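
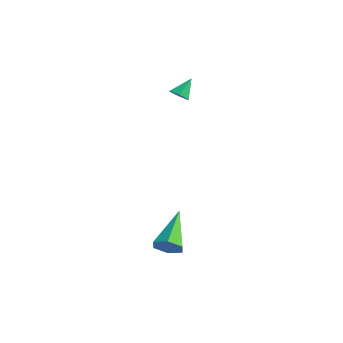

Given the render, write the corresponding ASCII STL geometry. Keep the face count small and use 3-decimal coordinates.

solid 
facet normal 0.492 -0.680 -0.543
outer loop
vertex 1.163 -2.493 -3.426
vertex 0.864 -2.245 -4.008
vertex 1.473 -1.98 -3.788
endloop
endfacet
facet normal 0.586 0.200 0.785
outer loop
vertex 1.163 -2.493 -3.426
vertex 1.473 -1.98 -3.788
vertex -0.184 -0.795 -2.852
endloop
endfacet
facet normal 0.492 -0.680 -0.543
outer loop
vertex 1.473 -1.98 -3.788
vertex 0.864 -2.245 -4.008
vertex 1.174 -1.732 -4.37
endloop
endfacet
facet normal 0.595 0.803 0.037
outer loop
vertex 1.473 -1.98 -3.788
vertex 1.174 -1.732 -4.37
vertex -0.184 -0.795 -2.852
endloop
endfacet
facet normal 0.492 -0.680 -0.543
outer loop
vertex 1.174 -1.732 -4.37
vertex 0.864 -2.245 -4.008
vertex 0.565 -1.996 -4.591
endloop
endfacet
facet normal -0.125 0.790 -0.600
outer loop
vertex 1.174 -1.732 -4.37
vertex 0.565 -1.996 -4.591
vertex -0.184 -0.795 -2.852
endloop
endfacet
facet normal 0.491 -0.681 -0.543
outer loop
vertex 0.565 -1.996 -4.591
vertex 0.864 -2.245 -4.008
vertex 0.254 -2.509 -4.229
endloop
endfacet
facet normal -0.855 0.174 -0.488
outer loop
vertex 0.565 -1.996 -4.591
vertex 0.254 -2.509 -4.229
vertex -0.184 -0.795 -2.852
endloop
endfacet
facet normal 0.491 -0.680 -0.544
outer loop
vertex 0.254 -2.509 -4.229
vertex 0.864 -2.245 -4.008
vertex 0.553 -2.758 -3.647
endloop
endfacet
facet normal -0.865 -0.430 0.260
outer loop
vertex 0.254 -2.509 -4.229
vertex 0.553 -2.758 -3.647
vertex -0.184 -0.795 -2.852
endloop
endfacet
facet normal 0.492 -0.680 -0.543
outer loop
vertex 0.553 -2.758 -3.647
vertex 0.864 -2.245 -4.008
vertex 1.163 -2.493 -3.426
endloop
endfacet
facet normal -0.144 -0.417 0.897
outer loop
vertex 0.553 -2.758 -3.647
vertex 1.163 -2.493 -3.426
vertex -0.184 -0.795 -2.852
endloop
endfacet
facet normal 0.020 -0.658 -0.753
outer loop
vertex -3.376 2.311 1.564
vertex -3.899 2.204 1.644
vertex -3.753 2.597 1.304
endloop
endfacet
facet normal 0.649 0.752 -0.114
outer loop
vertex -3.376 2.311 1.564
vertex -3.753 2.597 1.304
vertex -3.921 2.916 2.456
endloop
endfacet
facet normal 0.021 -0.659 -0.752
outer loop
vertex -3.753 2.597 1.304
vertex -3.899 2.204 1.644
vertex -4.276 2.49 1.383
endloop
endfacet
facet normal -0.234 0.928 -0.291
outer loop
vertex -3.753 2.597 1.304
vertex -4.276 2.49 1.383
vertex -3.921 2.916 2.456
endloop
endfacet
facet normal 0.019 -0.660 -0.751
outer loop
vertex -4.276 2.49 1.383
vertex -3.899 2.204 1.644
vertex -4.423 2.098 1.724
endloop
endfacet
facet normal -0.891 0.439 0.120
outer loop
vertex -4.276 2.49 1.383
vertex -4.423 2.098 1.724
vertex -3.921 2.916 2.456
endloop
endfacet
facet normal 0.018 -0.658 -0.753
outer loop
vertex -4.423 2.098 1.724
vertex -3.899 2.204 1.644
vertex -4.046 1.811 1.984
endloop
endfacet
facet normal -0.665 -0.229 0.711
outer loop
vertex -4.423 2.098 1.724
vertex -4.046 1.811 1.984
vertex -3.921 2.916 2.456
endloop
endfacet
facet normal 0.021 -0.659 -0.752
outer loop
vertex -4.046 1.811 1.984
vertex -3.899 2.204 1.644
vertex -3.523 1.918 1.905
endloop
endfacet
facet normal 0.217 -0.404 0.889
outer loop
vertex -4.046 1.811 1.984
vertex -3.523 1.918 1.905
vertex -3.921 2.916 2.456
endloop
endfacet
facet normal 0.020 -0.659 -0.751
outer loop
vertex -3.523 1.918 1.905
vertex -3.899 2.204 1.644
vertex -3.376 2.311 1.564
endloop
endfacet
facet normal 0.875 0.086 0.476
outer loop
vertex -3.523 1.918 1.905
vertex -3.376 2.311 1.564
vertex -3.921 2.916 2.456
endloop
endfacet

endsolid


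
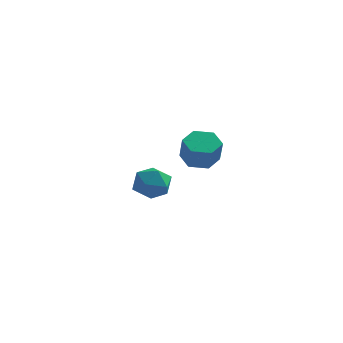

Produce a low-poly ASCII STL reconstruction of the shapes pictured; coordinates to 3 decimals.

solid 
facet normal -0.227 0.424 -0.877
outer loop
vertex 2.928 -1.792 1.155
vertex 1.983 -2.068 1.266
vertex 2.287 -1.191 1.612
endloop
endfacet
facet normal 0.728 0.672 0.138
outer loop
vertex 2.928 -1.792 1.155
vertex 2.287 -1.191 1.612
vertex 3.261 -2.417 2.443
endloop
endfacet
facet normal 0.728 0.672 0.138
outer loop
vertex 3.261 -2.417 2.443
vertex 2.287 -1.191 1.612
vertex 2.62 -1.816 2.901
endloop
endfacet
facet normal 0.227 -0.426 0.876
outer loop
vertex 3.261 -2.417 2.443
vertex 2.62 -1.816 2.901
vertex 2.317 -2.692 2.554
endloop
endfacet
facet normal -0.227 0.425 -0.876
outer loop
vertex 2.287 -1.191 1.612
vertex 1.983 -2.068 1.266
vertex 1.343 -1.467 1.723
endloop
endfacet
facet normal -0.197 0.861 0.468
outer loop
vertex 2.287 -1.191 1.612
vertex 1.343 -1.467 1.723
vertex 2.62 -1.816 2.901
endloop
endfacet
facet normal -0.197 0.861 0.469
outer loop
vertex 2.62 -1.816 2.901
vertex 1.343 -1.467 1.723
vertex 1.676 -2.092 3.011
endloop
endfacet
facet normal 0.226 -0.425 0.876
outer loop
vertex 2.62 -1.816 2.901
vertex 1.676 -2.092 3.011
vertex 2.317 -2.692 2.554
endloop
endfacet
facet normal -0.227 0.425 -0.876
outer loop
vertex 1.343 -1.467 1.723
vertex 1.983 -2.068 1.266
vertex 1.039 -2.343 1.377
endloop
endfacet
facet normal -0.924 0.190 0.331
outer loop
vertex 1.343 -1.467 1.723
vertex 1.039 -2.343 1.377
vertex 1.676 -2.092 3.011
endloop
endfacet
facet normal -0.924 0.190 0.331
outer loop
vertex 1.676 -2.092 3.011
vertex 1.039 -2.343 1.377
vertex 1.372 -2.968 2.665
endloop
endfacet
facet normal 0.227 -0.425 0.876
outer loop
vertex 1.676 -2.092 3.011
vertex 1.372 -2.968 2.665
vertex 2.317 -2.692 2.554
endloop
endfacet
facet normal -0.227 0.426 -0.876
outer loop
vertex 1.039 -2.343 1.377
vertex 1.983 -2.068 1.266
vertex 1.68 -2.944 0.919
endloop
endfacet
facet normal -0.728 -0.672 -0.138
outer loop
vertex 1.039 -2.343 1.377
vertex 1.68 -2.944 0.919
vertex 1.372 -2.968 2.665
endloop
endfacet
facet normal -0.728 -0.672 -0.138
outer loop
vertex 1.372 -2.968 2.665
vertex 1.68 -2.944 0.919
vertex 2.013 -3.569 2.208
endloop
endfacet
facet normal 0.227 -0.424 0.877
outer loop
vertex 1.372 -2.968 2.665
vertex 2.013 -3.569 2.208
vertex 2.317 -2.692 2.554
endloop
endfacet
facet normal -0.226 0.425 -0.876
outer loop
vertex 1.68 -2.944 0.919
vertex 1.983 -2.068 1.266
vertex 2.624 -2.668 0.809
endloop
endfacet
facet normal 0.197 -0.861 -0.469
outer loop
vertex 1.68 -2.944 0.919
vertex 2.624 -2.668 0.809
vertex 2.013 -3.569 2.208
endloop
endfacet
facet normal 0.197 -0.861 -0.469
outer loop
vertex 2.013 -3.569 2.208
vertex 2.624 -2.668 0.809
vertex 2.957 -3.293 2.097
endloop
endfacet
facet normal 0.227 -0.425 0.876
outer loop
vertex 2.013 -3.569 2.208
vertex 2.957 -3.293 2.097
vertex 2.317 -2.692 2.554
endloop
endfacet
facet normal -0.227 0.425 -0.876
outer loop
vertex 2.624 -2.668 0.809
vertex 1.983 -2.068 1.266
vertex 2.928 -1.792 1.155
endloop
endfacet
facet normal 0.924 -0.190 -0.331
outer loop
vertex 2.624 -2.668 0.809
vertex 2.928 -1.792 1.155
vertex 2.957 -3.293 2.097
endloop
endfacet
facet normal 0.924 -0.190 -0.331
outer loop
vertex 2.957 -3.293 2.097
vertex 2.928 -1.792 1.155
vertex 3.261 -2.417 2.443
endloop
endfacet
facet normal 0.227 -0.425 0.876
outer loop
vertex 2.957 -3.293 2.097
vertex 3.261 -2.417 2.443
vertex 2.317 -2.692 2.554
endloop
endfacet
facet normal -0.722 0.361 0.590
outer loop
vertex -3.513 4.381 -3.284
vertex -3.248 3.557 -2.455
vertex -2.7 4.623 -2.437
endloop
endfacet
facet normal -0.448 0.876 0.180
outer loop
vertex -3.513 4.381 -3.284
vertex -2.7 4.623 -2.437
vertex -2.502 4.957 -3.571
endloop
endfacet
facet normal -0.531 0.682 -0.502
outer loop
vertex -3.513 4.381 -3.284
vertex -2.502 4.957 -3.571
vertex -2.927 4.097 -4.29
endloop
endfacet
facet normal -0.857 0.049 -0.513
outer loop
vertex -3.513 4.381 -3.284
vertex -2.927 4.097 -4.29
vertex -3.389 3.232 -3.6
endloop
endfacet
facet normal -0.975 -0.150 0.163
outer loop
vertex -3.513 4.381 -3.284
vertex -3.389 3.232 -3.6
vertex -3.248 3.557 -2.455
endloop
endfacet
facet normal 0.253 0.915 0.314
outer loop
vertex -2.502 4.957 -3.571
vertex -2.7 4.623 -2.437
vertex -1.611 4.488 -2.92
endloop
endfacet
facet normal -0.192 0.082 0.978
outer loop
vertex -2.7 4.623 -2.437
vertex -3.248 3.557 -2.455
vertex -2.073 3.623 -2.23
endloop
endfacet
facet normal -0.602 -0.746 0.286
outer loop
vertex -3.248 3.557 -2.455
vertex -3.389 3.232 -3.6
vertex -2.498 2.763 -2.949
endloop
endfacet
facet normal -0.411 -0.424 -0.807
outer loop
vertex -3.389 3.232 -3.6
vertex -2.927 4.097 -4.29
vertex -2.3 3.097 -4.083
endloop
endfacet
facet normal 0.117 0.602 -0.790
outer loop
vertex -2.927 4.097 -4.29
vertex -2.502 4.957 -3.571
vertex -1.752 4.163 -4.065
endloop
endfacet
facet normal 0.857 -0.049 0.513
outer loop
vertex -1.487 3.339 -3.236
vertex -1.611 4.488 -2.92
vertex -2.073 3.623 -2.23
endloop
endfacet
facet normal 0.531 -0.682 0.502
outer loop
vertex -1.487 3.339 -3.236
vertex -2.073 3.623 -2.23
vertex -2.498 2.763 -2.949
endloop
endfacet
facet normal 0.448 -0.876 -0.180
outer loop
vertex -1.487 3.339 -3.236
vertex -2.498 2.763 -2.949
vertex -2.3 3.097 -4.083
endloop
endfacet
facet normal 0.722 -0.361 -0.590
outer loop
vertex -1.487 3.339 -3.236
vertex -2.3 3.097 -4.083
vertex -1.752 4.163 -4.065
endloop
endfacet
facet normal 0.975 0.150 -0.163
outer loop
vertex -1.487 3.339 -3.236
vertex -1.752 4.163 -4.065
vertex -1.611 4.488 -2.92
endloop
endfacet
facet normal 0.411 0.424 0.807
outer loop
vertex -2.073 3.623 -2.23
vertex -1.611 4.488 -2.92
vertex -2.7 4.623 -2.437
endloop
endfacet
facet normal -0.117 -0.602 0.790
outer loop
vertex -2.498 2.763 -2.949
vertex -2.073 3.623 -2.23
vertex -3.248 3.557 -2.455
endloop
endfacet
facet normal -0.253 -0.915 -0.314
outer loop
vertex -2.3 3.097 -4.083
vertex -2.498 2.763 -2.949
vertex -3.389 3.232 -3.6
endloop
endfacet
facet normal 0.192 -0.082 -0.978
outer loop
vertex -1.752 4.163 -4.065
vertex -2.3 3.097 -4.083
vertex -2.927 4.097 -4.29
endloop
endfacet
facet normal 0.602 0.746 -0.286
outer loop
vertex -1.611 4.488 -2.92
vertex -1.752 4.163 -4.065
vertex -2.502 4.957 -3.571
endloop
endfacet

endsolid


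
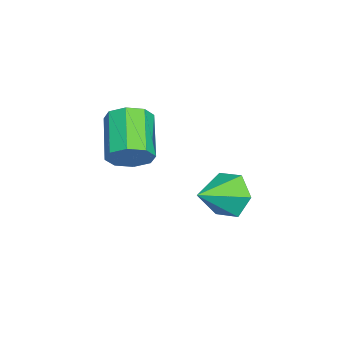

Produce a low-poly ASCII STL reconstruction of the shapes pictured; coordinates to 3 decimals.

solid 
facet normal 0.841 0.190 -0.507
outer loop
vertex 1.104 0.424 3.51
vertex 0.725 0.435 2.886
vertex 0.913 0.934 3.385
endloop
endfacet
facet normal 0.421 0.362 0.832
outer loop
vertex 1.104 0.424 3.51
vertex 0.913 0.934 3.385
vertex -0.265 0.114 4.337
endloop
endfacet
facet normal 0.421 0.362 0.832
outer loop
vertex -0.265 0.114 4.337
vertex 0.913 0.934 3.385
vertex -0.456 0.624 4.212
endloop
endfacet
facet normal -0.840 -0.190 0.509
outer loop
vertex -0.265 0.114 4.337
vertex -0.456 0.624 4.212
vertex -0.645 0.125 3.714
endloop
endfacet
facet normal 0.841 0.190 -0.507
outer loop
vertex 0.913 0.934 3.385
vertex 0.725 0.435 2.886
vertex 0.612 1.151 2.967
endloop
endfacet
facet normal 0.055 0.902 0.429
outer loop
vertex 0.913 0.934 3.385
vertex 0.612 1.151 2.967
vertex -0.456 0.624 4.212
endloop
endfacet
facet normal 0.057 0.901 0.430
outer loop
vertex -0.456 0.624 4.212
vertex 0.612 1.151 2.967
vertex -0.758 0.842 3.795
endloop
endfacet
facet normal -0.840 -0.190 0.509
outer loop
vertex -0.456 0.624 4.212
vertex -0.758 0.842 3.795
vertex -0.645 0.125 3.714
endloop
endfacet
facet normal 0.840 0.190 -0.508
outer loop
vertex 0.612 1.151 2.967
vertex 0.725 0.435 2.886
vertex 0.377 0.949 2.503
endloop
endfacet
facet normal -0.341 0.913 -0.224
outer loop
vertex 0.612 1.151 2.967
vertex 0.377 0.949 2.503
vertex -0.758 0.842 3.795
endloop
endfacet
facet normal -0.341 0.913 -0.224
outer loop
vertex -0.758 0.842 3.795
vertex 0.377 0.949 2.503
vertex -0.993 0.64 3.331
endloop
endfacet
facet normal -0.840 -0.190 0.508
outer loop
vertex -0.758 0.842 3.795
vertex -0.993 0.64 3.331
vertex -0.645 0.125 3.714
endloop
endfacet
facet normal 0.840 0.189 -0.509
outer loop
vertex 0.377 0.949 2.503
vertex 0.725 0.435 2.886
vertex 0.345 0.446 2.263
endloop
endfacet
facet normal -0.539 0.390 -0.746
outer loop
vertex 0.377 0.949 2.503
vertex 0.345 0.446 2.263
vertex -0.993 0.64 3.331
endloop
endfacet
facet normal -0.539 0.390 -0.746
outer loop
vertex -0.993 0.64 3.331
vertex 0.345 0.446 2.263
vertex -1.024 0.136 3.09
endloop
endfacet
facet normal -0.840 -0.191 0.507
outer loop
vertex -0.993 0.64 3.331
vertex -1.024 0.136 3.09
vertex -0.645 0.125 3.714
endloop
endfacet
facet normal 0.840 0.190 -0.509
outer loop
vertex 0.345 0.446 2.263
vertex 0.725 0.435 2.886
vertex 0.536 -0.064 2.388
endloop
endfacet
facet normal -0.421 -0.362 -0.832
outer loop
vertex 0.345 0.446 2.263
vertex 0.536 -0.064 2.388
vertex -1.024 0.136 3.09
endloop
endfacet
facet normal -0.421 -0.362 -0.832
outer loop
vertex -1.024 0.136 3.09
vertex 0.536 -0.064 2.388
vertex -0.833 -0.374 3.215
endloop
endfacet
facet normal -0.841 -0.190 0.507
outer loop
vertex -1.024 0.136 3.09
vertex -0.833 -0.374 3.215
vertex -0.645 0.125 3.714
endloop
endfacet
facet normal 0.840 0.190 -0.509
outer loop
vertex 0.536 -0.064 2.388
vertex 0.725 0.435 2.886
vertex 0.838 -0.282 2.805
endloop
endfacet
facet normal -0.056 -0.901 -0.430
outer loop
vertex 0.536 -0.064 2.388
vertex 0.838 -0.282 2.805
vertex -0.833 -0.374 3.215
endloop
endfacet
facet normal -0.055 -0.902 -0.428
outer loop
vertex -0.833 -0.374 3.215
vertex 0.838 -0.282 2.805
vertex -0.532 -0.591 3.633
endloop
endfacet
facet normal -0.841 -0.190 0.507
outer loop
vertex -0.833 -0.374 3.215
vertex -0.532 -0.591 3.633
vertex -0.645 0.125 3.714
endloop
endfacet
facet normal 0.840 0.190 -0.508
outer loop
vertex 0.838 -0.282 2.805
vertex 0.725 0.435 2.886
vertex 1.073 -0.08 3.269
endloop
endfacet
facet normal 0.341 -0.913 0.224
outer loop
vertex 0.838 -0.282 2.805
vertex 1.073 -0.08 3.269
vertex -0.532 -0.591 3.633
endloop
endfacet
facet normal 0.341 -0.913 0.224
outer loop
vertex -0.532 -0.591 3.633
vertex 1.073 -0.08 3.269
vertex -0.297 -0.389 4.097
endloop
endfacet
facet normal -0.840 -0.190 0.508
outer loop
vertex -0.532 -0.591 3.633
vertex -0.297 -0.389 4.097
vertex -0.645 0.125 3.714
endloop
endfacet
facet normal 0.840 0.191 -0.507
outer loop
vertex 1.073 -0.08 3.269
vertex 0.725 0.435 2.886
vertex 1.104 0.424 3.51
endloop
endfacet
facet normal 0.539 -0.390 0.746
outer loop
vertex 1.073 -0.08 3.269
vertex 1.104 0.424 3.51
vertex -0.297 -0.389 4.097
endloop
endfacet
facet normal 0.539 -0.390 0.746
outer loop
vertex -0.297 -0.389 4.097
vertex 1.104 0.424 3.51
vertex -0.265 0.114 4.337
endloop
endfacet
facet normal -0.840 -0.189 0.509
outer loop
vertex -0.297 -0.389 4.097
vertex -0.265 0.114 4.337
vertex -0.645 0.125 3.714
endloop
endfacet
facet normal -0.718 0.559 -0.414
outer loop
vertex -0.637 3.345 -0.244
vertex -1.226 2.974 0.277
vertex -0.813 3.695 0.533
endloop
endfacet
facet normal 0.926 0.376 0.040
outer loop
vertex -0.637 3.345 -0.244
vertex -0.813 3.695 0.533
vertex -0.214 2.186 0.863
endloop
endfacet
facet normal -0.718 0.559 -0.415
outer loop
vertex -0.813 3.695 0.533
vertex -1.226 2.974 0.277
vertex -1.403 3.324 1.054
endloop
endfacet
facet normal 0.477 0.364 0.800
outer loop
vertex -0.813 3.695 0.533
vertex -1.403 3.324 1.054
vertex -0.214 2.186 0.863
endloop
endfacet
facet normal -0.718 0.558 -0.415
outer loop
vertex -1.403 3.324 1.054
vertex -1.226 2.974 0.277
vertex -1.816 2.602 0.798
endloop
endfacet
facet normal -0.110 -0.276 0.955
outer loop
vertex -1.403 3.324 1.054
vertex -1.816 2.602 0.798
vertex -0.214 2.186 0.863
endloop
endfacet
facet normal -0.718 0.558 -0.415
outer loop
vertex -1.816 2.602 0.798
vertex -1.226 2.974 0.277
vertex -1.64 2.252 0.022
endloop
endfacet
facet normal -0.249 -0.903 0.351
outer loop
vertex -1.816 2.602 0.798
vertex -1.64 2.252 0.022
vertex -0.214 2.186 0.863
endloop
endfacet
facet normal -0.718 0.558 -0.415
outer loop
vertex -1.64 2.252 0.022
vertex -1.226 2.974 0.277
vertex -1.05 2.623 -0.499
endloop
endfacet
facet normal 0.200 -0.891 -0.408
outer loop
vertex -1.64 2.252 0.022
vertex -1.05 2.623 -0.499
vertex -0.214 2.186 0.863
endloop
endfacet
facet normal -0.719 0.558 -0.415
outer loop
vertex -1.05 2.623 -0.499
vertex -1.226 2.974 0.277
vertex -0.637 3.345 -0.244
endloop
endfacet
facet normal 0.787 -0.251 -0.564
outer loop
vertex -1.05 2.623 -0.499
vertex -0.637 3.345 -0.244
vertex -0.214 2.186 0.863
endloop
endfacet

endsolid


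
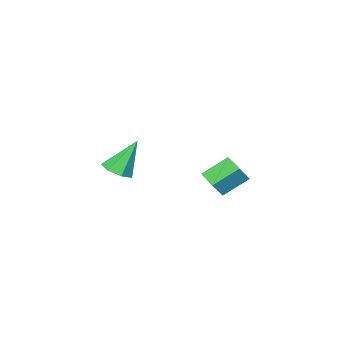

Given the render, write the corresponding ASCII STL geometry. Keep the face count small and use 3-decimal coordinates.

solid 
facet normal -0.582 0.033 -0.812
outer loop
vertex -3.15 -0.185 -0.323
vertex -2.791 1.069 -0.529
vertex -1.855 -0.712 -1.273
endloop
endfacet
facet normal -0.272 -0.950 0.156
outer loop
vertex -1.209 -0.749 -0.371
vertex -3.15 -0.185 -0.323
vertex -1.855 -0.712 -1.273
endloop
endfacet
facet normal -0.582 0.033 -0.812
outer loop
vertex -1.855 -0.712 -1.273
vertex -2.791 1.069 -0.529
vertex -1.496 0.542 -1.479
endloop
endfacet
facet normal 0.766 -0.312 -0.562
outer loop
vertex -1.496 0.542 -1.479
vertex -1.209 -0.749 -0.371
vertex -1.855 -0.712 -1.273
endloop
endfacet
facet normal -0.766 0.312 0.562
outer loop
vertex -3.15 -0.185 -0.323
vertex -2.145 1.032 0.373
vertex -2.791 1.069 -0.529
endloop
endfacet
facet normal -0.272 -0.950 0.156
outer loop
vertex -2.504 -0.222 0.579
vertex -3.15 -0.185 -0.323
vertex -1.209 -0.749 -0.371
endloop
endfacet
facet normal -0.766 0.312 0.562
outer loop
vertex -2.504 -0.222 0.579
vertex -2.145 1.032 0.373
vertex -3.15 -0.185 -0.323
endloop
endfacet
facet normal 0.272 0.950 -0.156
outer loop
vertex -2.791 1.069 -0.529
vertex -2.145 1.032 0.373
vertex -1.496 0.542 -1.479
endloop
endfacet
facet normal 0.766 -0.312 -0.562
outer loop
vertex -0.85 0.505 -0.577
vertex -1.209 -0.749 -0.371
vertex -1.496 0.542 -1.479
endloop
endfacet
facet normal 0.272 0.950 -0.156
outer loop
vertex -1.496 0.542 -1.479
vertex -2.145 1.032 0.373
vertex -0.85 0.505 -0.577
endloop
endfacet
facet normal 0.582 -0.033 0.812
outer loop
vertex -0.85 0.505 -0.577
vertex -2.504 -0.222 0.579
vertex -1.209 -0.749 -0.371
endloop
endfacet
facet normal 0.582 -0.033 0.812
outer loop
vertex -2.145 1.032 0.373
vertex -2.504 -0.222 0.579
vertex -0.85 0.505 -0.577
endloop
endfacet
facet normal 0.454 -0.178 -0.873
outer loop
vertex 4.977 -0.344 2.099
vertex 4.222 -0.566 1.752
vertex 4.589 0.211 1.784
endloop
endfacet
facet normal 0.520 0.667 0.534
outer loop
vertex 4.977 -0.344 2.099
vertex 4.589 0.211 1.784
vertex 3.278 -0.194 3.568
endloop
endfacet
facet normal 0.454 -0.178 -0.873
outer loop
vertex 4.589 0.211 1.784
vertex 4.222 -0.566 1.752
vertex 3.925 0.18 1.445
endloop
endfacet
facet normal -0.116 0.984 0.138
outer loop
vertex 4.589 0.211 1.784
vertex 3.925 0.18 1.445
vertex 3.278 -0.194 3.568
endloop
endfacet
facet normal 0.454 -0.178 -0.873
outer loop
vertex 3.925 0.18 1.445
vertex 4.222 -0.566 1.752
vertex 3.485 -0.413 1.337
endloop
endfacet
facet normal -0.784 0.606 -0.132
outer loop
vertex 3.925 0.18 1.445
vertex 3.485 -0.413 1.337
vertex 3.278 -0.194 3.568
endloop
endfacet
facet normal 0.454 -0.180 -0.873
outer loop
vertex 3.485 -0.413 1.337
vertex 4.222 -0.566 1.752
vertex 3.599 -1.121 1.542
endloop
endfacet
facet normal -0.981 -0.179 -0.073
outer loop
vertex 3.485 -0.413 1.337
vertex 3.599 -1.121 1.542
vertex 3.278 -0.194 3.568
endloop
endfacet
facet normal 0.454 -0.179 -0.873
outer loop
vertex 3.599 -1.121 1.542
vertex 4.222 -0.566 1.752
vertex 4.183 -1.412 1.905
endloop
endfacet
facet normal -0.559 -0.784 0.270
outer loop
vertex 3.599 -1.121 1.542
vertex 4.183 -1.412 1.905
vertex 3.278 -0.194 3.568
endloop
endfacet
facet normal 0.454 -0.179 -0.873
outer loop
vertex 4.183 -1.412 1.905
vertex 4.222 -0.566 1.752
vertex 4.796 -1.066 2.153
endloop
endfacet
facet normal 0.165 -0.751 0.640
outer loop
vertex 4.183 -1.412 1.905
vertex 4.796 -1.066 2.153
vertex 3.278 -0.194 3.568
endloop
endfacet
facet normal 0.454 -0.179 -0.873
outer loop
vertex 4.796 -1.066 2.153
vertex 4.222 -0.566 1.752
vertex 4.977 -0.344 2.099
endloop
endfacet
facet normal 0.645 -0.105 0.757
outer loop
vertex 4.796 -1.066 2.153
vertex 4.977 -0.344 2.099
vertex 3.278 -0.194 3.568
endloop
endfacet

endsolid


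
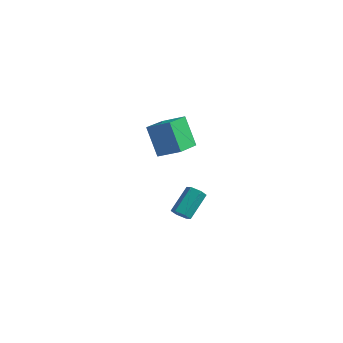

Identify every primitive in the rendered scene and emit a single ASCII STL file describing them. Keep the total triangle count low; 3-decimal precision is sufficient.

solid 
facet normal -0.065 -0.780 -0.622
outer loop
vertex 4.32 -2.893 -0.43
vertex 3.807 -2.97 -0.28
vertex 3.92 -2.647 -0.697
endloop
endfacet
facet normal 0.669 0.428 -0.608
outer loop
vertex 4.32 -2.893 -0.43
vertex 3.92 -2.647 -0.697
vertex 4.426 -1.612 0.589
endloop
endfacet
facet normal 0.668 0.429 -0.608
outer loop
vertex 4.426 -1.612 0.589
vertex 3.92 -2.647 -0.697
vertex 4.026 -1.367 0.322
endloop
endfacet
facet normal 0.064 0.781 0.621
outer loop
vertex 4.426 -1.612 0.589
vertex 4.026 -1.367 0.322
vertex 3.913 -1.69 0.74
endloop
endfacet
facet normal -0.064 -0.780 -0.622
outer loop
vertex 3.92 -2.647 -0.697
vertex 3.807 -2.97 -0.28
vertex 3.407 -2.725 -0.546
endloop
endfacet
facet normal -0.308 0.608 -0.732
outer loop
vertex 3.92 -2.647 -0.697
vertex 3.407 -2.725 -0.546
vertex 4.026 -1.367 0.322
endloop
endfacet
facet normal -0.307 0.608 -0.732
outer loop
vertex 4.026 -1.367 0.322
vertex 3.407 -2.725 -0.546
vertex 3.513 -1.444 0.473
endloop
endfacet
facet normal 0.066 0.781 0.621
outer loop
vertex 4.026 -1.367 0.322
vertex 3.513 -1.444 0.473
vertex 3.913 -1.69 0.74
endloop
endfacet
facet normal -0.064 -0.780 -0.622
outer loop
vertex 3.407 -2.725 -0.546
vertex 3.807 -2.97 -0.28
vertex 3.294 -3.048 -0.129
endloop
endfacet
facet normal -0.976 0.180 -0.125
outer loop
vertex 3.407 -2.725 -0.546
vertex 3.294 -3.048 -0.129
vertex 3.513 -1.444 0.473
endloop
endfacet
facet normal -0.976 0.180 -0.125
outer loop
vertex 3.513 -1.444 0.473
vertex 3.294 -3.048 -0.129
vertex 3.4 -1.767 0.89
endloop
endfacet
facet normal 0.065 0.780 0.622
outer loop
vertex 3.513 -1.444 0.473
vertex 3.4 -1.767 0.89
vertex 3.913 -1.69 0.74
endloop
endfacet
facet normal -0.064 -0.781 -0.621
outer loop
vertex 3.294 -3.048 -0.129
vertex 3.807 -2.97 -0.28
vertex 3.694 -3.293 0.138
endloop
endfacet
facet normal -0.668 -0.428 0.608
outer loop
vertex 3.294 -3.048 -0.129
vertex 3.694 -3.293 0.138
vertex 3.4 -1.767 0.89
endloop
endfacet
facet normal -0.669 -0.428 0.608
outer loop
vertex 3.4 -1.767 0.89
vertex 3.694 -3.293 0.138
vertex 3.8 -2.013 1.157
endloop
endfacet
facet normal 0.065 0.780 0.622
outer loop
vertex 3.4 -1.767 0.89
vertex 3.8 -2.013 1.157
vertex 3.913 -1.69 0.74
endloop
endfacet
facet normal -0.066 -0.781 -0.621
outer loop
vertex 3.694 -3.293 0.138
vertex 3.807 -2.97 -0.28
vertex 4.207 -3.216 -0.013
endloop
endfacet
facet normal 0.307 -0.608 0.732
outer loop
vertex 3.694 -3.293 0.138
vertex 4.207 -3.216 -0.013
vertex 3.8 -2.013 1.157
endloop
endfacet
facet normal 0.308 -0.608 0.732
outer loop
vertex 3.8 -2.013 1.157
vertex 4.207 -3.216 -0.013
vertex 4.313 -1.935 1.006
endloop
endfacet
facet normal 0.064 0.780 0.622
outer loop
vertex 3.8 -2.013 1.157
vertex 4.313 -1.935 1.006
vertex 3.913 -1.69 0.74
endloop
endfacet
facet normal -0.065 -0.780 -0.622
outer loop
vertex 4.207 -3.216 -0.013
vertex 3.807 -2.97 -0.28
vertex 4.32 -2.893 -0.43
endloop
endfacet
facet normal 0.976 -0.180 0.125
outer loop
vertex 4.207 -3.216 -0.013
vertex 4.32 -2.893 -0.43
vertex 4.313 -1.935 1.006
endloop
endfacet
facet normal 0.976 -0.180 0.125
outer loop
vertex 4.313 -1.935 1.006
vertex 4.32 -2.893 -0.43
vertex 4.426 -1.612 0.589
endloop
endfacet
facet normal 0.064 0.780 0.622
outer loop
vertex 4.313 -1.935 1.006
vertex 4.426 -1.612 0.589
vertex 3.913 -1.69 0.74
endloop
endfacet
facet normal -0.876 -0.212 -0.433
outer loop
vertex -2.026 3.032 0.857
vertex -2.205 4.849 0.331
vertex -1.09 2.633 -0.842
endloop
endfacet
facet normal 0.094 -0.956 0.276
outer loop
vertex 0.145 2.931 -0.231
vertex -2.026 3.032 0.857
vertex -1.09 2.633 -0.842
endloop
endfacet
facet normal -0.876 -0.211 -0.433
outer loop
vertex -1.09 2.633 -0.842
vertex -2.205 4.849 0.331
vertex -1.269 4.45 -1.367
endloop
endfacet
facet normal 0.473 -0.201 -0.858
outer loop
vertex -1.269 4.45 -1.367
vertex 0.145 2.931 -0.231
vertex -1.09 2.633 -0.842
endloop
endfacet
facet normal -0.473 0.202 0.858
outer loop
vertex -2.026 3.032 0.857
vertex -0.97 5.147 0.942
vertex -2.205 4.849 0.331
endloop
endfacet
facet normal 0.094 -0.956 0.277
outer loop
vertex -0.791 3.33 1.467
vertex -2.026 3.032 0.857
vertex 0.145 2.931 -0.231
endloop
endfacet
facet normal -0.472 0.201 0.858
outer loop
vertex -0.791 3.33 1.467
vertex -0.97 5.147 0.942
vertex -2.026 3.032 0.857
endloop
endfacet
facet normal -0.094 0.956 -0.277
outer loop
vertex -2.205 4.849 0.331
vertex -0.97 5.147 0.942
vertex -1.269 4.45 -1.367
endloop
endfacet
facet normal 0.472 -0.202 -0.858
outer loop
vertex -0.034 4.748 -0.757
vertex 0.145 2.931 -0.231
vertex -1.269 4.45 -1.367
endloop
endfacet
facet normal -0.094 0.956 -0.276
outer loop
vertex -1.269 4.45 -1.367
vertex -0.97 5.147 0.942
vertex -0.034 4.748 -0.757
endloop
endfacet
facet normal 0.876 0.212 0.433
outer loop
vertex -0.034 4.748 -0.757
vertex -0.791 3.33 1.467
vertex 0.145 2.931 -0.231
endloop
endfacet
facet normal 0.876 0.211 0.433
outer loop
vertex -0.97 5.147 0.942
vertex -0.791 3.33 1.467
vertex -0.034 4.748 -0.757
endloop
endfacet

endsolid


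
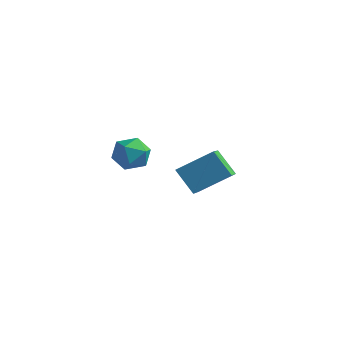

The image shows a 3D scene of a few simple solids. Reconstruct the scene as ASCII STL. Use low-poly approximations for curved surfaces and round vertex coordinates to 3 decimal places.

solid 
facet normal -0.019 0.970 -0.241
outer loop
vertex 1.643 -2.812 1.884
vertex 1.274 -2.628 2.653
vertex 2.143 -2.63 2.575
endloop
endfacet
facet normal 0.531 0.641 -0.553
outer loop
vertex 1.643 -2.812 1.884
vertex 2.143 -2.63 2.575
vertex 2.365 -3.279 2.036
endloop
endfacet
facet normal 0.273 0.111 -0.956
outer loop
vertex 1.643 -2.812 1.884
vertex 2.365 -3.279 2.036
vertex 1.632 -3.679 1.78
endloop
endfacet
facet normal -0.437 0.113 -0.892
outer loop
vertex 1.643 -2.812 1.884
vertex 1.632 -3.679 1.78
vertex 0.958 -3.277 2.161
endloop
endfacet
facet normal -0.619 0.643 -0.451
outer loop
vertex 1.643 -2.812 1.884
vertex 0.958 -3.277 2.161
vertex 1.274 -2.628 2.653
endloop
endfacet
facet normal 0.935 0.354 -0.041
outer loop
vertex 2.365 -3.279 2.036
vertex 2.143 -2.63 2.575
vertex 2.442 -3.383 2.899
endloop
endfacet
facet normal 0.044 0.885 0.464
outer loop
vertex 2.143 -2.63 2.575
vertex 1.274 -2.628 2.653
vertex 1.768 -2.981 3.28
endloop
endfacet
facet normal -0.926 0.356 0.126
outer loop
vertex 1.274 -2.628 2.653
vertex 0.958 -3.277 2.161
vertex 1.035 -3.381 3.024
endloop
endfacet
facet normal -0.633 -0.504 -0.588
outer loop
vertex 0.958 -3.277 2.161
vertex 1.632 -3.679 1.78
vertex 1.257 -4.03 2.485
endloop
endfacet
facet normal 0.517 -0.505 -0.691
outer loop
vertex 1.632 -3.679 1.78
vertex 2.365 -3.279 2.036
vertex 2.126 -4.032 2.407
endloop
endfacet
facet normal 0.437 -0.113 0.892
outer loop
vertex 1.757 -3.848 3.176
vertex 2.442 -3.383 2.899
vertex 1.768 -2.981 3.28
endloop
endfacet
facet normal -0.273 -0.111 0.956
outer loop
vertex 1.757 -3.848 3.176
vertex 1.768 -2.981 3.28
vertex 1.035 -3.381 3.024
endloop
endfacet
facet normal -0.531 -0.641 0.553
outer loop
vertex 1.757 -3.848 3.176
vertex 1.035 -3.381 3.024
vertex 1.257 -4.03 2.485
endloop
endfacet
facet normal 0.019 -0.970 0.241
outer loop
vertex 1.757 -3.848 3.176
vertex 1.257 -4.03 2.485
vertex 2.126 -4.032 2.407
endloop
endfacet
facet normal 0.619 -0.643 0.451
outer loop
vertex 1.757 -3.848 3.176
vertex 2.126 -4.032 2.407
vertex 2.442 -3.383 2.899
endloop
endfacet
facet normal 0.633 0.504 0.588
outer loop
vertex 1.768 -2.981 3.28
vertex 2.442 -3.383 2.899
vertex 2.143 -2.63 2.575
endloop
endfacet
facet normal -0.517 0.505 0.691
outer loop
vertex 1.035 -3.381 3.024
vertex 1.768 -2.981 3.28
vertex 1.274 -2.628 2.653
endloop
endfacet
facet normal -0.935 -0.354 0.041
outer loop
vertex 1.257 -4.03 2.485
vertex 1.035 -3.381 3.024
vertex 0.958 -3.277 2.161
endloop
endfacet
facet normal -0.044 -0.885 -0.464
outer loop
vertex 2.126 -4.032 2.407
vertex 1.257 -4.03 2.485
vertex 1.632 -3.679 1.78
endloop
endfacet
facet normal 0.926 -0.356 -0.126
outer loop
vertex 2.442 -3.383 2.899
vertex 2.126 -4.032 2.407
vertex 2.365 -3.279 2.036
endloop
endfacet
facet normal -0.681 0.089 0.727
outer loop
vertex 2.364 1.575 0.61
vertex 1.835 2.752 -0.029
vertex 1.185 0.516 -0.364
endloop
endfacet
facet normal 0.367 -0.817 0.444
outer loop
vertex 2.165 0.388 -1.411
vertex 2.364 1.575 0.61
vertex 1.185 0.516 -0.364
endloop
endfacet
facet normal -0.681 0.089 0.727
outer loop
vertex 1.185 0.516 -0.364
vertex 1.835 2.752 -0.029
vertex 0.656 1.693 -1.003
endloop
endfacet
facet normal -0.634 -0.569 -0.524
outer loop
vertex 0.656 1.693 -1.003
vertex 2.165 0.388 -1.411
vertex 1.185 0.516 -0.364
endloop
endfacet
facet normal 0.634 0.569 0.524
outer loop
vertex 2.364 1.575 0.61
vertex 2.815 2.624 -1.076
vertex 1.835 2.752 -0.029
endloop
endfacet
facet normal 0.367 -0.817 0.444
outer loop
vertex 3.344 1.447 -0.437
vertex 2.364 1.575 0.61
vertex 2.165 0.388 -1.411
endloop
endfacet
facet normal 0.634 0.569 0.524
outer loop
vertex 3.344 1.447 -0.437
vertex 2.815 2.624 -1.076
vertex 2.364 1.575 0.61
endloop
endfacet
facet normal -0.367 0.817 -0.444
outer loop
vertex 1.835 2.752 -0.029
vertex 2.815 2.624 -1.076
vertex 0.656 1.693 -1.003
endloop
endfacet
facet normal -0.634 -0.569 -0.524
outer loop
vertex 1.636 1.565 -2.05
vertex 2.165 0.388 -1.411
vertex 0.656 1.693 -1.003
endloop
endfacet
facet normal -0.367 0.817 -0.444
outer loop
vertex 0.656 1.693 -1.003
vertex 2.815 2.624 -1.076
vertex 1.636 1.565 -2.05
endloop
endfacet
facet normal 0.681 -0.089 -0.727
outer loop
vertex 1.636 1.565 -2.05
vertex 3.344 1.447 -0.437
vertex 2.165 0.388 -1.411
endloop
endfacet
facet normal 0.681 -0.089 -0.727
outer loop
vertex 2.815 2.624 -1.076
vertex 3.344 1.447 -0.437
vertex 1.636 1.565 -2.05
endloop
endfacet

endsolid


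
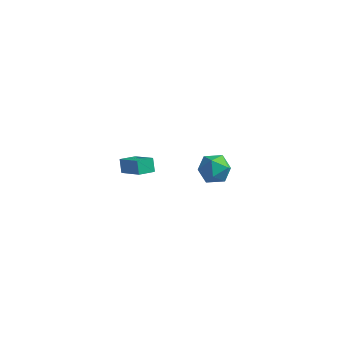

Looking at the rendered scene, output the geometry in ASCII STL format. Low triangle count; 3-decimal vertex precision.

solid 
facet normal -0.279 0.353 0.893
outer loop
vertex 0.492 4.178 -2.917
vertex 1.249 3.512 -2.417
vertex 1.538 4.551 -2.738
endloop
endfacet
facet normal -0.368 0.846 0.386
outer loop
vertex 0.492 4.178 -2.917
vertex 1.538 4.551 -2.738
vertex 1.022 4.771 -3.713
endloop
endfacet
facet normal -0.808 0.579 -0.107
outer loop
vertex 0.492 4.178 -2.917
vertex 1.022 4.771 -3.713
vertex 0.413 3.868 -3.995
endloop
endfacet
facet normal -0.992 -0.081 0.096
outer loop
vertex 0.492 4.178 -2.917
vertex 0.413 3.868 -3.995
vertex 0.554 3.09 -3.195
endloop
endfacet
facet normal -0.665 -0.220 0.714
outer loop
vertex 0.492 4.178 -2.917
vertex 0.554 3.09 -3.195
vertex 1.249 3.512 -2.417
endloop
endfacet
facet normal 0.266 0.961 0.076
outer loop
vertex 1.022 4.771 -3.713
vertex 1.538 4.551 -2.738
vertex 2.106 4.47 -3.705
endloop
endfacet
facet normal 0.409 0.163 0.898
outer loop
vertex 1.538 4.551 -2.738
vertex 1.249 3.512 -2.417
vertex 2.247 3.692 -2.905
endloop
endfacet
facet normal -0.217 -0.764 0.608
outer loop
vertex 1.249 3.512 -2.417
vertex 0.554 3.09 -3.195
vertex 1.638 2.789 -3.187
endloop
endfacet
facet normal -0.745 -0.539 -0.393
outer loop
vertex 0.554 3.09 -3.195
vertex 0.413 3.868 -3.995
vertex 1.122 3.009 -4.162
endloop
endfacet
facet normal -0.448 0.528 -0.722
outer loop
vertex 0.413 3.868 -3.995
vertex 1.022 4.771 -3.713
vertex 1.411 4.048 -4.483
endloop
endfacet
facet normal 0.992 0.081 -0.096
outer loop
vertex 2.168 3.382 -3.983
vertex 2.106 4.47 -3.705
vertex 2.247 3.692 -2.905
endloop
endfacet
facet normal 0.808 -0.579 0.107
outer loop
vertex 2.168 3.382 -3.983
vertex 2.247 3.692 -2.905
vertex 1.638 2.789 -3.187
endloop
endfacet
facet normal 0.368 -0.846 -0.386
outer loop
vertex 2.168 3.382 -3.983
vertex 1.638 2.789 -3.187
vertex 1.122 3.009 -4.162
endloop
endfacet
facet normal 0.279 -0.353 -0.893
outer loop
vertex 2.168 3.382 -3.983
vertex 1.122 3.009 -4.162
vertex 1.411 4.048 -4.483
endloop
endfacet
facet normal 0.665 0.220 -0.714
outer loop
vertex 2.168 3.382 -3.983
vertex 1.411 4.048 -4.483
vertex 2.106 4.47 -3.705
endloop
endfacet
facet normal 0.745 0.539 0.393
outer loop
vertex 2.247 3.692 -2.905
vertex 2.106 4.47 -3.705
vertex 1.538 4.551 -2.738
endloop
endfacet
facet normal 0.448 -0.528 0.722
outer loop
vertex 1.638 2.789 -3.187
vertex 2.247 3.692 -2.905
vertex 1.249 3.512 -2.417
endloop
endfacet
facet normal -0.266 -0.961 -0.076
outer loop
vertex 1.122 3.009 -4.162
vertex 1.638 2.789 -3.187
vertex 0.554 3.09 -3.195
endloop
endfacet
facet normal -0.409 -0.163 -0.898
outer loop
vertex 1.411 4.048 -4.483
vertex 1.122 3.009 -4.162
vertex 0.413 3.868 -3.995
endloop
endfacet
facet normal 0.217 0.764 -0.608
outer loop
vertex 2.106 4.47 -3.705
vertex 1.411 4.048 -4.483
vertex 1.022 4.771 -3.713
endloop
endfacet
facet normal -0.332 0.498 0.801
outer loop
vertex 0.034 -4.304 4.25
vertex 0.602 -3.489 3.979
vertex -1.298 -3.688 3.314
endloop
endfacet
facet normal -0.551 -0.792 0.263
outer loop
vertex -1.002 -4.131 2.601
vertex 0.034 -4.304 4.25
vertex -1.298 -3.688 3.314
endloop
endfacet
facet normal -0.332 0.498 0.801
outer loop
vertex -1.298 -3.688 3.314
vertex 0.602 -3.489 3.979
vertex -0.73 -2.873 3.043
endloop
endfacet
facet normal -0.765 0.354 -0.538
outer loop
vertex -0.73 -2.873 3.043
vertex -1.002 -4.131 2.601
vertex -1.298 -3.688 3.314
endloop
endfacet
facet normal 0.765 -0.354 0.538
outer loop
vertex 0.034 -4.304 4.25
vertex 0.898 -3.932 3.266
vertex 0.602 -3.489 3.979
endloop
endfacet
facet normal -0.551 -0.792 0.263
outer loop
vertex 0.33 -4.747 3.537
vertex 0.034 -4.304 4.25
vertex -1.002 -4.131 2.601
endloop
endfacet
facet normal 0.765 -0.354 0.538
outer loop
vertex 0.33 -4.747 3.537
vertex 0.898 -3.932 3.266
vertex 0.034 -4.304 4.25
endloop
endfacet
facet normal 0.551 0.792 -0.263
outer loop
vertex 0.602 -3.489 3.979
vertex 0.898 -3.932 3.266
vertex -0.73 -2.873 3.043
endloop
endfacet
facet normal -0.765 0.354 -0.538
outer loop
vertex -0.434 -3.316 2.33
vertex -1.002 -4.131 2.601
vertex -0.73 -2.873 3.043
endloop
endfacet
facet normal 0.551 0.792 -0.263
outer loop
vertex -0.73 -2.873 3.043
vertex 0.898 -3.932 3.266
vertex -0.434 -3.316 2.33
endloop
endfacet
facet normal 0.332 -0.498 -0.801
outer loop
vertex -0.434 -3.316 2.33
vertex 0.33 -4.747 3.537
vertex -1.002 -4.131 2.601
endloop
endfacet
facet normal 0.332 -0.498 -0.801
outer loop
vertex 0.898 -3.932 3.266
vertex 0.33 -4.747 3.537
vertex -0.434 -3.316 2.33
endloop
endfacet

endsolid


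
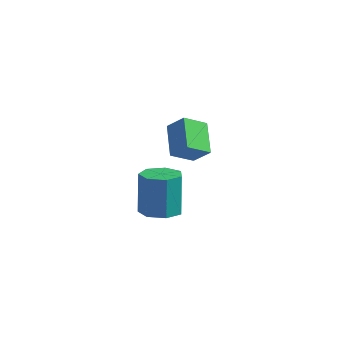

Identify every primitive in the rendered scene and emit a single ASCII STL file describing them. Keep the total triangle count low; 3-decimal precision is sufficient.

solid 
facet normal -0.593 -0.576 0.562
outer loop
vertex 0.35 -2.234 2.525
vertex -0.21 -1.147 3.048
vertex -0.274 -2.238 1.863
endloop
endfacet
facet normal 0.421 -0.818 -0.392
outer loop
vertex 0.35 -1.633 1.272
vertex 0.35 -2.234 2.525
vertex -0.274 -2.238 1.863
endloop
endfacet
facet normal -0.594 -0.575 0.562
outer loop
vertex -0.274 -2.238 1.863
vertex -0.21 -1.147 3.048
vertex -0.834 -1.15 2.385
endloop
endfacet
facet normal -0.686 -0.004 -0.728
outer loop
vertex -0.834 -1.15 2.385
vertex 0.35 -1.633 1.272
vertex -0.274 -2.238 1.863
endloop
endfacet
facet normal 0.686 0.003 0.728
outer loop
vertex 0.35 -2.234 2.525
vertex 0.414 -0.542 2.457
vertex -0.21 -1.147 3.048
endloop
endfacet
facet normal 0.421 -0.818 -0.392
outer loop
vertex 0.974 -1.63 1.935
vertex 0.35 -2.234 2.525
vertex 0.35 -1.633 1.272
endloop
endfacet
facet normal 0.685 0.003 0.728
outer loop
vertex 0.974 -1.63 1.935
vertex 0.414 -0.542 2.457
vertex 0.35 -2.234 2.525
endloop
endfacet
facet normal -0.421 0.818 0.393
outer loop
vertex -0.21 -1.147 3.048
vertex 0.414 -0.542 2.457
vertex -0.834 -1.15 2.385
endloop
endfacet
facet normal -0.686 -0.003 -0.728
outer loop
vertex -0.21 -0.546 1.795
vertex 0.35 -1.633 1.272
vertex -0.834 -1.15 2.385
endloop
endfacet
facet normal -0.421 0.818 0.392
outer loop
vertex -0.834 -1.15 2.385
vertex 0.414 -0.542 2.457
vertex -0.21 -0.546 1.795
endloop
endfacet
facet normal 0.594 0.576 -0.562
outer loop
vertex -0.21 -0.546 1.795
vertex 0.974 -1.63 1.935
vertex 0.35 -1.633 1.272
endloop
endfacet
facet normal 0.593 0.575 -0.563
outer loop
vertex 0.414 -0.542 2.457
vertex 0.974 -1.63 1.935
vertex -0.21 -0.546 1.795
endloop
endfacet
facet normal 0.140 -0.377 -0.916
outer loop
vertex -0.271 -1.217 -2.402
vertex -1.072 -1.219 -2.524
vertex -0.538 -0.631 -2.684
endloop
endfacet
facet normal 0.914 0.404 -0.026
outer loop
vertex -0.271 -1.217 -2.402
vertex -0.538 -0.631 -2.684
vertex -0.508 -0.58 -0.855
endloop
endfacet
facet normal 0.915 0.403 -0.026
outer loop
vertex -0.508 -0.58 -0.855
vertex -0.538 -0.631 -2.684
vertex -0.774 0.006 -1.137
endloop
endfacet
facet normal -0.139 0.378 0.916
outer loop
vertex -0.508 -0.58 -0.855
vertex -0.774 0.006 -1.137
vertex -1.308 -0.581 -0.976
endloop
endfacet
facet normal 0.140 -0.376 -0.916
outer loop
vertex -0.538 -0.631 -2.684
vertex -1.072 -1.219 -2.524
vertex -1.206 -0.488 -2.845
endloop
endfacet
facet normal 0.273 0.903 -0.330
outer loop
vertex -0.538 -0.631 -2.684
vertex -1.206 -0.488 -2.845
vertex -0.774 0.006 -1.137
endloop
endfacet
facet normal 0.274 0.903 -0.331
outer loop
vertex -0.774 0.006 -1.137
vertex -1.206 -0.488 -2.845
vertex -1.443 0.15 -1.298
endloop
endfacet
facet normal -0.139 0.378 0.915
outer loop
vertex -0.774 0.006 -1.137
vertex -1.443 0.15 -1.298
vertex -1.308 -0.581 -0.976
endloop
endfacet
facet normal 0.141 -0.376 -0.916
outer loop
vertex -1.206 -0.488 -2.845
vertex -1.072 -1.219 -2.524
vertex -1.774 -0.895 -2.765
endloop
endfacet
facet normal -0.573 0.723 -0.386
outer loop
vertex -1.206 -0.488 -2.845
vertex -1.774 -0.895 -2.765
vertex -1.443 0.15 -1.298
endloop
endfacet
facet normal -0.573 0.723 -0.386
outer loop
vertex -1.443 0.15 -1.298
vertex -1.774 -0.895 -2.765
vertex -2.011 -0.257 -1.217
endloop
endfacet
facet normal -0.140 0.377 0.915
outer loop
vertex -1.443 0.15 -1.298
vertex -2.011 -0.257 -1.217
vertex -1.308 -0.581 -0.976
endloop
endfacet
facet normal 0.140 -0.378 -0.915
outer loop
vertex -1.774 -0.895 -2.765
vertex -1.072 -1.219 -2.524
vertex -1.812 -1.546 -2.502
endloop
endfacet
facet normal -0.989 -0.003 -0.150
outer loop
vertex -1.774 -0.895 -2.765
vertex -1.812 -1.546 -2.502
vertex -2.011 -0.257 -1.217
endloop
endfacet
facet normal -0.989 -0.003 -0.150
outer loop
vertex -2.011 -0.257 -1.217
vertex -1.812 -1.546 -2.502
vertex -2.049 -0.908 -0.955
endloop
endfacet
facet normal -0.140 0.377 0.916
outer loop
vertex -2.011 -0.257 -1.217
vertex -2.049 -0.908 -0.955
vertex -1.308 -0.581 -0.976
endloop
endfacet
facet normal 0.140 -0.378 -0.915
outer loop
vertex -1.812 -1.546 -2.502
vertex -1.072 -1.219 -2.524
vertex -1.293 -1.95 -2.256
endloop
endfacet
facet normal -0.659 -0.726 0.198
outer loop
vertex -1.812 -1.546 -2.502
vertex -1.293 -1.95 -2.256
vertex -2.049 -0.908 -0.955
endloop
endfacet
facet normal -0.660 -0.725 0.198
outer loop
vertex -2.049 -0.908 -0.955
vertex -1.293 -1.95 -2.256
vertex -1.53 -1.313 -0.709
endloop
endfacet
facet normal -0.140 0.377 0.916
outer loop
vertex -2.049 -0.908 -0.955
vertex -1.53 -1.313 -0.709
vertex -1.308 -0.581 -0.976
endloop
endfacet
facet normal 0.140 -0.378 -0.915
outer loop
vertex -1.293 -1.95 -2.256
vertex -1.072 -1.219 -2.524
vertex -0.607 -1.804 -2.211
endloop
endfacet
facet normal 0.166 -0.903 0.397
outer loop
vertex -1.293 -1.95 -2.256
vertex -0.607 -1.804 -2.211
vertex -1.53 -1.313 -0.709
endloop
endfacet
facet normal 0.166 -0.903 0.397
outer loop
vertex -1.53 -1.313 -0.709
vertex -0.607 -1.804 -2.211
vertex -0.844 -1.167 -0.664
endloop
endfacet
facet normal -0.140 0.377 0.916
outer loop
vertex -1.53 -1.313 -0.709
vertex -0.844 -1.167 -0.664
vertex -1.308 -0.581 -0.976
endloop
endfacet
facet normal 0.140 -0.378 -0.915
outer loop
vertex -0.607 -1.804 -2.211
vertex -1.072 -1.219 -2.524
vertex -0.271 -1.217 -2.402
endloop
endfacet
facet normal 0.867 -0.400 0.297
outer loop
vertex -0.607 -1.804 -2.211
vertex -0.271 -1.217 -2.402
vertex -0.844 -1.167 -0.664
endloop
endfacet
facet normal 0.867 -0.400 0.297
outer loop
vertex -0.844 -1.167 -0.664
vertex -0.271 -1.217 -2.402
vertex -0.508 -0.58 -0.855
endloop
endfacet
facet normal -0.139 0.377 0.916
outer loop
vertex -0.844 -1.167 -0.664
vertex -0.508 -0.58 -0.855
vertex -1.308 -0.581 -0.976
endloop
endfacet

endsolid


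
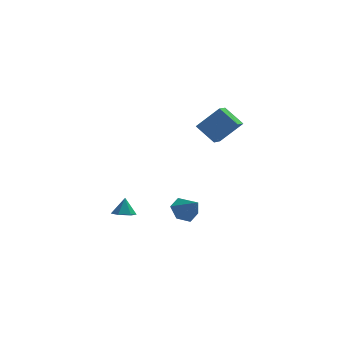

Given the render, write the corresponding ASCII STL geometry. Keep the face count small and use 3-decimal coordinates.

solid 
facet normal -0.700 -0.011 -0.714
outer loop
vertex 3.377 1.502 1.593
vertex 2.533 2.227 2.409
vertex 3.771 2.413 1.192
endloop
endfacet
facet normal 0.612 -0.525 -0.591
outer loop
vertex 4.947 2.433 2.391
vertex 3.377 1.502 1.593
vertex 3.771 2.413 1.192
endloop
endfacet
facet normal -0.700 -0.012 -0.714
outer loop
vertex 3.771 2.413 1.192
vertex 2.533 2.227 2.409
vertex 2.926 3.138 2.008
endloop
endfacet
facet normal 0.368 0.851 -0.375
outer loop
vertex 2.926 3.138 2.008
vertex 4.947 2.433 2.391
vertex 3.771 2.413 1.192
endloop
endfacet
facet normal -0.368 -0.851 0.375
outer loop
vertex 3.377 1.502 1.593
vertex 3.709 2.247 3.608
vertex 2.533 2.227 2.409
endloop
endfacet
facet normal 0.612 -0.525 -0.592
outer loop
vertex 4.554 1.522 2.792
vertex 3.377 1.502 1.593
vertex 4.947 2.433 2.391
endloop
endfacet
facet normal -0.368 -0.851 0.375
outer loop
vertex 4.554 1.522 2.792
vertex 3.709 2.247 3.608
vertex 3.377 1.502 1.593
endloop
endfacet
facet normal -0.612 0.525 0.592
outer loop
vertex 2.533 2.227 2.409
vertex 3.709 2.247 3.608
vertex 2.926 3.138 2.008
endloop
endfacet
facet normal 0.368 0.851 -0.375
outer loop
vertex 4.103 3.158 3.207
vertex 4.947 2.433 2.391
vertex 2.926 3.138 2.008
endloop
endfacet
facet normal -0.612 0.525 0.592
outer loop
vertex 2.926 3.138 2.008
vertex 3.709 2.247 3.608
vertex 4.103 3.158 3.207
endloop
endfacet
facet normal 0.700 0.012 0.714
outer loop
vertex 4.103 3.158 3.207
vertex 4.554 1.522 2.792
vertex 4.947 2.433 2.391
endloop
endfacet
facet normal 0.700 0.012 0.714
outer loop
vertex 3.709 2.247 3.608
vertex 4.554 1.522 2.792
vertex 4.103 3.158 3.207
endloop
endfacet
facet normal -0.462 0.560 -0.688
outer loop
vertex 2.797 3.507 -4.673
vertex 2.059 3.359 -4.298
vertex 2.522 4.022 -4.069
endloop
endfacet
facet normal 0.945 0.234 0.231
outer loop
vertex 2.797 3.507 -4.673
vertex 2.522 4.022 -4.069
vertex 2.701 2.581 -3.342
endloop
endfacet
facet normal -0.461 0.560 -0.689
outer loop
vertex 2.522 4.022 -4.069
vertex 2.059 3.359 -4.298
vertex 1.785 3.875 -3.695
endloop
endfacet
facet normal 0.328 0.458 0.826
outer loop
vertex 2.522 4.022 -4.069
vertex 1.785 3.875 -3.695
vertex 2.701 2.581 -3.342
endloop
endfacet
facet normal -0.461 0.560 -0.689
outer loop
vertex 1.785 3.875 -3.695
vertex 2.059 3.359 -4.298
vertex 1.322 3.212 -3.924
endloop
endfacet
facet normal -0.402 -0.035 0.915
outer loop
vertex 1.785 3.875 -3.695
vertex 1.322 3.212 -3.924
vertex 2.701 2.581 -3.342
endloop
endfacet
facet normal -0.461 0.561 -0.688
outer loop
vertex 1.322 3.212 -3.924
vertex 2.059 3.359 -4.298
vertex 1.597 2.697 -4.528
endloop
endfacet
facet normal -0.517 -0.753 0.407
outer loop
vertex 1.322 3.212 -3.924
vertex 1.597 2.697 -4.528
vertex 2.701 2.581 -3.342
endloop
endfacet
facet normal -0.461 0.561 -0.688
outer loop
vertex 1.597 2.697 -4.528
vertex 2.059 3.359 -4.298
vertex 2.334 2.844 -4.902
endloop
endfacet
facet normal 0.099 -0.977 -0.188
outer loop
vertex 1.597 2.697 -4.528
vertex 2.334 2.844 -4.902
vertex 2.701 2.581 -3.342
endloop
endfacet
facet normal -0.462 0.560 -0.688
outer loop
vertex 2.334 2.844 -4.902
vertex 2.059 3.359 -4.298
vertex 2.797 3.507 -4.673
endloop
endfacet
facet normal 0.830 -0.484 -0.277
outer loop
vertex 2.334 2.844 -4.902
vertex 2.797 3.507 -4.673
vertex 2.701 2.581 -3.342
endloop
endfacet
facet normal -0.099 -0.392 -0.914
outer loop
vertex -0.867 2.123 -3.685
vertex -1.171 1.608 -3.431
vertex -1.513 2.128 -3.617
endloop
endfacet
facet normal 0.018 0.995 0.095
outer loop
vertex -0.867 2.123 -3.685
vertex -1.513 2.128 -3.617
vertex -1.069 2.012 -2.489
endloop
endfacet
facet normal -0.099 -0.392 -0.914
outer loop
vertex -1.513 2.128 -3.617
vertex -1.171 1.608 -3.431
vertex -1.817 1.613 -3.363
endloop
endfacet
facet normal -0.723 0.598 0.346
outer loop
vertex -1.513 2.128 -3.617
vertex -1.817 1.613 -3.363
vertex -1.069 2.012 -2.489
endloop
endfacet
facet normal -0.099 -0.394 -0.914
outer loop
vertex -1.817 1.613 -3.363
vertex -1.171 1.608 -3.431
vertex -1.475 1.093 -3.176
endloop
endfacet
facet normal -0.694 -0.209 0.689
outer loop
vertex -1.817 1.613 -3.363
vertex -1.475 1.093 -3.176
vertex -1.069 2.012 -2.489
endloop
endfacet
facet normal -0.100 -0.394 -0.914
outer loop
vertex -1.475 1.093 -3.176
vertex -1.171 1.608 -3.431
vertex -0.829 1.087 -3.244
endloop
endfacet
facet normal 0.077 -0.618 0.782
outer loop
vertex -1.475 1.093 -3.176
vertex -0.829 1.087 -3.244
vertex -1.069 2.012 -2.489
endloop
endfacet
facet normal -0.100 -0.394 -0.914
outer loop
vertex -0.829 1.087 -3.244
vertex -1.171 1.608 -3.431
vertex -0.525 1.602 -3.499
endloop
endfacet
facet normal 0.819 -0.221 0.530
outer loop
vertex -0.829 1.087 -3.244
vertex -0.525 1.602 -3.499
vertex -1.069 2.012 -2.489
endloop
endfacet
facet normal -0.100 -0.392 -0.914
outer loop
vertex -0.525 1.602 -3.499
vertex -1.171 1.608 -3.431
vertex -0.867 2.123 -3.685
endloop
endfacet
facet normal 0.789 0.585 0.188
outer loop
vertex -0.525 1.602 -3.499
vertex -0.867 2.123 -3.685
vertex -1.069 2.012 -2.489
endloop
endfacet

endsolid


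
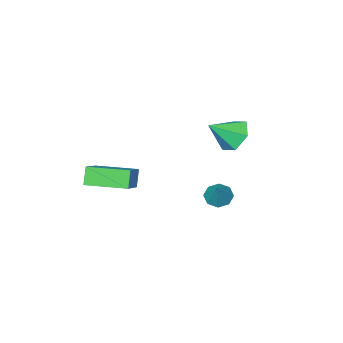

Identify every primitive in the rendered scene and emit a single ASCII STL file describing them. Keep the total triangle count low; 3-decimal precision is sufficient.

solid 
facet normal -0.764 0.248 -0.596
outer loop
vertex -3.374 -0.27 -2.822
vertex -3.927 -0.143 -2.06
vertex -3.421 0.583 -2.406
endloop
endfacet
facet normal 0.930 0.201 -0.307
outer loop
vertex -3.374 -0.27 -2.822
vertex -3.421 0.583 -2.406
vertex -2.773 -0.517 -1.16
endloop
endfacet
facet normal -0.764 0.249 -0.595
outer loop
vertex -3.421 0.583 -2.406
vertex -3.927 -0.143 -2.06
vertex -3.973 0.711 -1.644
endloop
endfacet
facet normal 0.611 0.724 0.321
outer loop
vertex -3.421 0.583 -2.406
vertex -3.973 0.711 -1.644
vertex -2.773 -0.517 -1.16
endloop
endfacet
facet normal -0.764 0.249 -0.595
outer loop
vertex -3.973 0.711 -1.644
vertex -3.927 -0.143 -2.06
vertex -4.479 -0.015 -1.298
endloop
endfacet
facet normal 0.045 0.404 0.914
outer loop
vertex -3.973 0.711 -1.644
vertex -4.479 -0.015 -1.298
vertex -2.773 -0.517 -1.16
endloop
endfacet
facet normal -0.764 0.248 -0.595
outer loop
vertex -4.479 -0.015 -1.298
vertex -3.927 -0.143 -2.06
vertex -4.433 -0.868 -1.713
endloop
endfacet
facet normal -0.200 -0.437 0.877
outer loop
vertex -4.479 -0.015 -1.298
vertex -4.433 -0.868 -1.713
vertex -2.773 -0.517 -1.16
endloop
endfacet
facet normal -0.764 0.248 -0.596
outer loop
vertex -4.433 -0.868 -1.713
vertex -3.927 -0.143 -2.06
vertex -3.88 -0.996 -2.475
endloop
endfacet
facet normal 0.120 -0.961 0.249
outer loop
vertex -4.433 -0.868 -1.713
vertex -3.88 -0.996 -2.475
vertex -2.773 -0.517 -1.16
endloop
endfacet
facet normal -0.764 0.248 -0.596
outer loop
vertex -3.88 -0.996 -2.475
vertex -3.927 -0.143 -2.06
vertex -3.374 -0.27 -2.822
endloop
endfacet
facet normal 0.686 -0.642 -0.343
outer loop
vertex -3.88 -0.996 -2.475
vertex -3.374 -0.27 -2.822
vertex -2.773 -0.517 -1.16
endloop
endfacet
facet normal -0.384 -0.370 0.846
outer loop
vertex 2.354 -2.409 -2.818
vertex 1.008 -0.998 -2.812
vertex 1.079 -3.621 -3.927
endloop
endfacet
facet normal 0.690 -0.724 -0.003
outer loop
vertex 1.452 -3.262 -4.748
vertex 2.354 -2.409 -2.818
vertex 1.079 -3.621 -3.927
endloop
endfacet
facet normal -0.385 -0.370 0.846
outer loop
vertex 1.079 -3.621 -3.927
vertex 1.008 -0.998 -2.812
vertex -0.267 -2.21 -3.922
endloop
endfacet
facet normal -0.613 -0.583 -0.533
outer loop
vertex -0.267 -2.21 -3.922
vertex 1.452 -3.262 -4.748
vertex 1.079 -3.621 -3.927
endloop
endfacet
facet normal 0.613 0.583 0.533
outer loop
vertex 2.354 -2.409 -2.818
vertex 1.381 -0.639 -3.633
vertex 1.008 -0.998 -2.812
endloop
endfacet
facet normal 0.690 -0.724 -0.003
outer loop
vertex 2.727 -2.05 -3.638
vertex 2.354 -2.409 -2.818
vertex 1.452 -3.262 -4.748
endloop
endfacet
facet normal 0.613 0.583 0.534
outer loop
vertex 2.727 -2.05 -3.638
vertex 1.381 -0.639 -3.633
vertex 2.354 -2.409 -2.818
endloop
endfacet
facet normal -0.690 0.724 0.003
outer loop
vertex 1.008 -0.998 -2.812
vertex 1.381 -0.639 -3.633
vertex -0.267 -2.21 -3.922
endloop
endfacet
facet normal -0.613 -0.582 -0.534
outer loop
vertex 0.106 -1.851 -4.742
vertex 1.452 -3.262 -4.748
vertex -0.267 -2.21 -3.922
endloop
endfacet
facet normal -0.690 0.724 0.003
outer loop
vertex -0.267 -2.21 -3.922
vertex 1.381 -0.639 -3.633
vertex 0.106 -1.851 -4.742
endloop
endfacet
facet normal 0.384 0.370 -0.846
outer loop
vertex 0.106 -1.851 -4.742
vertex 2.727 -2.05 -3.638
vertex 1.452 -3.262 -4.748
endloop
endfacet
facet normal 0.384 0.370 -0.846
outer loop
vertex 1.381 -0.639 -3.633
vertex 2.727 -2.05 -3.638
vertex 0.106 -1.851 -4.742
endloop
endfacet
facet normal -0.425 -0.448 -0.787
outer loop
vertex -0.594 2.058 -3.332
vertex -1.076 2.479 -3.311
vertex -0.508 2.456 -3.605
endloop
endfacet
facet normal 0.984 -0.155 0.083
outer loop
vertex -0.594 2.058 -3.332
vertex -0.508 2.456 -3.605
vertex -0.524 3.061 -2.289
endloop
endfacet
facet normal -0.425 -0.449 -0.786
outer loop
vertex -0.508 2.456 -3.605
vertex -1.076 2.479 -3.311
vertex -0.755 2.867 -3.706
endloop
endfacet
facet normal 0.860 0.467 -0.204
outer loop
vertex -0.508 2.456 -3.605
vertex -0.755 2.867 -3.706
vertex -0.524 3.061 -2.289
endloop
endfacet
facet normal -0.425 -0.448 -0.786
outer loop
vertex -0.755 2.867 -3.706
vertex -1.076 2.479 -3.311
vertex -1.19 3.05 -3.575
endloop
endfacet
facet normal 0.335 0.925 -0.181
outer loop
vertex -0.755 2.867 -3.706
vertex -1.19 3.05 -3.575
vertex -0.524 3.061 -2.289
endloop
endfacet
facet normal -0.425 -0.448 -0.786
outer loop
vertex -1.19 3.05 -3.575
vertex -1.076 2.479 -3.311
vertex -1.558 2.899 -3.29
endloop
endfacet
facet normal -0.282 0.949 0.138
outer loop
vertex -1.19 3.05 -3.575
vertex -1.558 2.899 -3.29
vertex -0.524 3.061 -2.289
endloop
endfacet
facet normal -0.425 -0.448 -0.787
outer loop
vertex -1.558 2.899 -3.29
vertex -1.076 2.479 -3.311
vertex -1.644 2.501 -3.017
endloop
endfacet
facet normal -0.633 0.526 0.568
outer loop
vertex -1.558 2.899 -3.29
vertex -1.644 2.501 -3.017
vertex -0.524 3.061 -2.289
endloop
endfacet
facet normal -0.425 -0.448 -0.787
outer loop
vertex -1.644 2.501 -3.017
vertex -1.076 2.479 -3.311
vertex -1.397 2.091 -2.917
endloop
endfacet
facet normal -0.508 -0.097 0.856
outer loop
vertex -1.644 2.501 -3.017
vertex -1.397 2.091 -2.917
vertex -0.524 3.061 -2.289
endloop
endfacet
facet normal -0.425 -0.448 -0.787
outer loop
vertex -1.397 2.091 -2.917
vertex -1.076 2.479 -3.311
vertex -0.962 1.907 -3.047
endloop
endfacet
facet normal 0.015 -0.553 0.833
outer loop
vertex -1.397 2.091 -2.917
vertex -0.962 1.907 -3.047
vertex -0.524 3.061 -2.289
endloop
endfacet
facet normal -0.425 -0.448 -0.786
outer loop
vertex -0.962 1.907 -3.047
vertex -1.076 2.479 -3.311
vertex -0.594 2.058 -3.332
endloop
endfacet
facet normal 0.635 -0.578 0.513
outer loop
vertex -0.962 1.907 -3.047
vertex -0.594 2.058 -3.332
vertex -0.524 3.061 -2.289
endloop
endfacet

endsolid


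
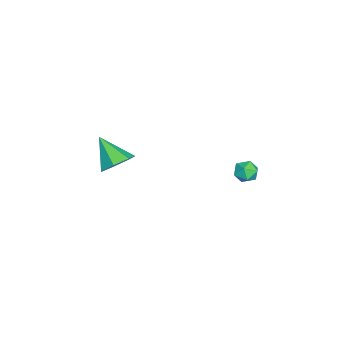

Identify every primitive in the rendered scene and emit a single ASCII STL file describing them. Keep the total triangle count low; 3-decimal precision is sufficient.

solid 
facet normal 0.463 0.576 -0.673
outer loop
vertex -2.03 -3.338 2.715
vertex -2.823 -3.331 2.175
vertex -2.568 -2.722 2.872
endloop
endfacet
facet normal 0.346 0.063 0.936
outer loop
vertex -2.03 -3.338 2.715
vertex -2.568 -2.722 2.872
vertex -3.657 -4.369 3.385
endloop
endfacet
facet normal 0.463 0.577 -0.673
outer loop
vertex -2.568 -2.722 2.872
vertex -2.823 -3.331 2.175
vertex -3.299 -2.565 2.504
endloop
endfacet
facet normal -0.316 0.466 0.826
outer loop
vertex -2.568 -2.722 2.872
vertex -3.299 -2.565 2.504
vertex -3.657 -4.369 3.385
endloop
endfacet
facet normal 0.464 0.577 -0.672
outer loop
vertex -3.299 -2.565 2.504
vertex -2.823 -3.331 2.175
vertex -3.671 -2.984 1.888
endloop
endfacet
facet normal -0.890 0.330 0.313
outer loop
vertex -3.299 -2.565 2.504
vertex -3.671 -2.984 1.888
vertex -3.657 -4.369 3.385
endloop
endfacet
facet normal 0.464 0.576 -0.673
outer loop
vertex -3.671 -2.984 1.888
vertex -2.823 -3.331 2.175
vertex -3.405 -3.665 1.488
endloop
endfacet
facet normal -0.946 -0.243 -0.216
outer loop
vertex -3.671 -2.984 1.888
vertex -3.405 -3.665 1.488
vertex -3.657 -4.369 3.385
endloop
endfacet
facet normal 0.463 0.577 -0.673
outer loop
vertex -3.405 -3.665 1.488
vertex -2.823 -3.331 2.175
vertex -2.7 -4.094 1.605
endloop
endfacet
facet normal -0.440 -0.821 -0.363
outer loop
vertex -3.405 -3.665 1.488
vertex -2.7 -4.094 1.605
vertex -3.657 -4.369 3.385
endloop
endfacet
facet normal 0.463 0.577 -0.673
outer loop
vertex -2.7 -4.094 1.605
vertex -2.823 -3.331 2.175
vertex -2.088 -3.948 2.151
endloop
endfacet
facet normal 0.246 -0.969 -0.017
outer loop
vertex -2.7 -4.094 1.605
vertex -2.088 -3.948 2.151
vertex -3.657 -4.369 3.385
endloop
endfacet
facet normal 0.463 0.578 -0.672
outer loop
vertex -2.088 -3.948 2.151
vertex -2.823 -3.331 2.175
vertex -2.03 -3.338 2.715
endloop
endfacet
facet normal 0.595 -0.575 0.561
outer loop
vertex -2.088 -3.948 2.151
vertex -2.03 -3.338 2.715
vertex -3.657 -4.369 3.385
endloop
endfacet
facet normal -0.844 0.322 0.428
outer loop
vertex -2.278 3.394 3.279
vertex -2.475 2.757 3.369
vertex -2.115 3.068 3.845
endloop
endfacet
facet normal -0.312 0.782 0.540
outer loop
vertex -2.278 3.394 3.279
vertex -2.115 3.068 3.845
vertex -1.661 3.46 3.54
endloop
endfacet
facet normal -0.066 0.993 -0.095
outer loop
vertex -2.278 3.394 3.279
vertex -1.661 3.46 3.54
vertex -1.74 3.391 2.875
endloop
endfacet
facet normal -0.447 0.663 -0.600
outer loop
vertex -2.278 3.394 3.279
vertex -1.74 3.391 2.875
vertex -2.243 2.957 2.77
endloop
endfacet
facet normal -0.928 0.248 -0.277
outer loop
vertex -2.278 3.394 3.279
vertex -2.243 2.957 2.77
vertex -2.475 2.757 3.369
endloop
endfacet
facet normal 0.215 0.433 0.876
outer loop
vertex -1.661 3.46 3.54
vertex -2.115 3.068 3.845
vertex -1.477 2.863 3.79
endloop
endfacet
facet normal -0.649 -0.311 0.694
outer loop
vertex -2.115 3.068 3.845
vertex -2.475 2.757 3.369
vertex -1.98 2.429 3.685
endloop
endfacet
facet normal -0.785 -0.429 -0.447
outer loop
vertex -2.475 2.757 3.369
vertex -2.243 2.957 2.77
vertex -2.059 2.36 3.02
endloop
endfacet
facet normal -0.006 0.242 -0.970
outer loop
vertex -2.243 2.957 2.77
vertex -1.74 3.391 2.875
vertex -1.605 2.752 2.715
endloop
endfacet
facet normal 0.612 0.776 -0.153
outer loop
vertex -1.74 3.391 2.875
vertex -1.661 3.46 3.54
vertex -1.245 3.063 3.191
endloop
endfacet
facet normal 0.447 -0.663 0.600
outer loop
vertex -1.442 2.426 3.281
vertex -1.477 2.863 3.79
vertex -1.98 2.429 3.685
endloop
endfacet
facet normal 0.066 -0.993 0.095
outer loop
vertex -1.442 2.426 3.281
vertex -1.98 2.429 3.685
vertex -2.059 2.36 3.02
endloop
endfacet
facet normal 0.312 -0.782 -0.540
outer loop
vertex -1.442 2.426 3.281
vertex -2.059 2.36 3.02
vertex -1.605 2.752 2.715
endloop
endfacet
facet normal 0.844 -0.322 -0.428
outer loop
vertex -1.442 2.426 3.281
vertex -1.605 2.752 2.715
vertex -1.245 3.063 3.191
endloop
endfacet
facet normal 0.928 -0.248 0.277
outer loop
vertex -1.442 2.426 3.281
vertex -1.245 3.063 3.191
vertex -1.477 2.863 3.79
endloop
endfacet
facet normal 0.006 -0.242 0.970
outer loop
vertex -1.98 2.429 3.685
vertex -1.477 2.863 3.79
vertex -2.115 3.068 3.845
endloop
endfacet
facet normal -0.612 -0.776 0.153
outer loop
vertex -2.059 2.36 3.02
vertex -1.98 2.429 3.685
vertex -2.475 2.757 3.369
endloop
endfacet
facet normal -0.215 -0.433 -0.876
outer loop
vertex -1.605 2.752 2.715
vertex -2.059 2.36 3.02
vertex -2.243 2.957 2.77
endloop
endfacet
facet normal 0.649 0.311 -0.694
outer loop
vertex -1.245 3.063 3.191
vertex -1.605 2.752 2.715
vertex -1.74 3.391 2.875
endloop
endfacet
facet normal 0.785 0.429 0.447
outer loop
vertex -1.477 2.863 3.79
vertex -1.245 3.063 3.191
vertex -1.661 3.46 3.54
endloop
endfacet

endsolid


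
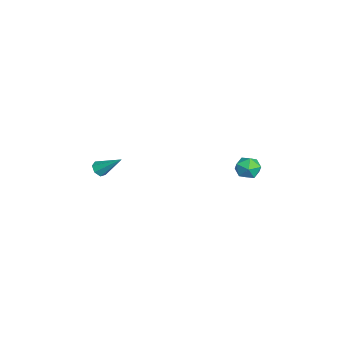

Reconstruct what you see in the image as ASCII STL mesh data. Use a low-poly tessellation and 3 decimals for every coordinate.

solid 
facet normal -0.564 0.179 0.806
outer loop
vertex 3.242 3.717 2.694
vertex 3.154 2.942 2.805
vertex 3.757 3.322 3.142
endloop
endfacet
facet normal -0.083 0.698 0.711
outer loop
vertex 3.242 3.717 2.694
vertex 3.757 3.322 3.142
vertex 4.013 3.869 2.635
endloop
endfacet
facet normal -0.188 0.980 0.064
outer loop
vertex 3.242 3.717 2.694
vertex 4.013 3.869 2.635
vertex 3.569 3.826 1.985
endloop
endfacet
facet normal -0.734 0.636 -0.241
outer loop
vertex 3.242 3.717 2.694
vertex 3.569 3.826 1.985
vertex 3.038 3.253 2.09
endloop
endfacet
facet normal -0.966 0.141 0.218
outer loop
vertex 3.242 3.717 2.694
vertex 3.038 3.253 2.09
vertex 3.154 2.942 2.805
endloop
endfacet
facet normal 0.566 0.402 0.720
outer loop
vertex 4.013 3.869 2.635
vertex 3.757 3.322 3.142
vertex 4.402 3.187 2.71
endloop
endfacet
facet normal -0.212 -0.438 0.874
outer loop
vertex 3.757 3.322 3.142
vertex 3.154 2.942 2.805
vertex 3.871 2.614 2.815
endloop
endfacet
facet normal -0.862 -0.500 -0.078
outer loop
vertex 3.154 2.942 2.805
vertex 3.038 3.253 2.09
vertex 3.427 2.571 2.165
endloop
endfacet
facet normal -0.487 0.301 -0.820
outer loop
vertex 3.038 3.253 2.09
vertex 3.569 3.826 1.985
vertex 3.683 3.118 1.658
endloop
endfacet
facet normal 0.397 0.857 -0.328
outer loop
vertex 3.569 3.826 1.985
vertex 4.013 3.869 2.635
vertex 4.286 3.498 1.995
endloop
endfacet
facet normal 0.734 -0.636 0.241
outer loop
vertex 4.198 2.723 2.106
vertex 4.402 3.187 2.71
vertex 3.871 2.614 2.815
endloop
endfacet
facet normal 0.188 -0.980 -0.064
outer loop
vertex 4.198 2.723 2.106
vertex 3.871 2.614 2.815
vertex 3.427 2.571 2.165
endloop
endfacet
facet normal 0.083 -0.698 -0.711
outer loop
vertex 4.198 2.723 2.106
vertex 3.427 2.571 2.165
vertex 3.683 3.118 1.658
endloop
endfacet
facet normal 0.564 -0.179 -0.806
outer loop
vertex 4.198 2.723 2.106
vertex 3.683 3.118 1.658
vertex 4.286 3.498 1.995
endloop
endfacet
facet normal 0.966 -0.141 -0.218
outer loop
vertex 4.198 2.723 2.106
vertex 4.286 3.498 1.995
vertex 4.402 3.187 2.71
endloop
endfacet
facet normal 0.487 -0.301 0.820
outer loop
vertex 3.871 2.614 2.815
vertex 4.402 3.187 2.71
vertex 3.757 3.322 3.142
endloop
endfacet
facet normal -0.397 -0.857 0.328
outer loop
vertex 3.427 2.571 2.165
vertex 3.871 2.614 2.815
vertex 3.154 2.942 2.805
endloop
endfacet
facet normal -0.566 -0.402 -0.720
outer loop
vertex 3.683 3.118 1.658
vertex 3.427 2.571 2.165
vertex 3.038 3.253 2.09
endloop
endfacet
facet normal 0.212 0.438 -0.874
outer loop
vertex 4.286 3.498 1.995
vertex 3.683 3.118 1.658
vertex 3.569 3.826 1.985
endloop
endfacet
facet normal 0.862 0.500 0.078
outer loop
vertex 4.402 3.187 2.71
vertex 4.286 3.498 1.995
vertex 4.013 3.869 2.635
endloop
endfacet
facet normal -0.317 -0.707 -0.633
outer loop
vertex 3.112 -4.661 1.916
vertex 2.66 -4.409 1.861
vertex 3.097 -4.357 1.584
endloop
endfacet
facet normal 0.998 -0.010 -0.054
outer loop
vertex 3.112 -4.661 1.916
vertex 3.097 -4.357 1.584
vertex 3.18 -3.251 2.899
endloop
endfacet
facet normal -0.317 -0.707 -0.632
outer loop
vertex 3.097 -4.357 1.584
vertex 2.66 -4.409 1.861
vertex 2.753 -4.092 1.46
endloop
endfacet
facet normal 0.631 0.574 -0.523
outer loop
vertex 3.097 -4.357 1.584
vertex 2.753 -4.092 1.46
vertex 3.18 -3.251 2.899
endloop
endfacet
facet normal -0.316 -0.707 -0.632
outer loop
vertex 2.753 -4.092 1.46
vertex 2.66 -4.409 1.861
vertex 2.339 -4.066 1.638
endloop
endfacet
facet normal -0.146 0.872 -0.467
outer loop
vertex 2.753 -4.092 1.46
vertex 2.339 -4.066 1.638
vertex 3.18 -3.251 2.899
endloop
endfacet
facet normal -0.317 -0.707 -0.632
outer loop
vertex 2.339 -4.066 1.638
vertex 2.66 -4.409 1.861
vertex 2.167 -4.299 1.985
endloop
endfacet
facet normal -0.748 0.660 0.072
outer loop
vertex 2.339 -4.066 1.638
vertex 2.167 -4.299 1.985
vertex 3.18 -3.251 2.899
endloop
endfacet
facet normal -0.317 -0.706 -0.633
outer loop
vertex 2.167 -4.299 1.985
vertex 2.66 -4.409 1.861
vertex 2.366 -4.615 2.238
endloop
endfacet
facet normal -0.720 0.097 0.687
outer loop
vertex 2.167 -4.299 1.985
vertex 2.366 -4.615 2.238
vertex 3.18 -3.251 2.899
endloop
endfacet
facet normal -0.317 -0.706 -0.633
outer loop
vertex 2.366 -4.615 2.238
vertex 2.66 -4.409 1.861
vertex 2.786 -4.776 2.207
endloop
endfacet
facet normal -0.083 -0.394 0.915
outer loop
vertex 2.366 -4.615 2.238
vertex 2.786 -4.776 2.207
vertex 3.18 -3.251 2.899
endloop
endfacet
facet normal -0.317 -0.706 -0.634
outer loop
vertex 2.786 -4.776 2.207
vertex 2.66 -4.409 1.861
vertex 3.112 -4.661 1.916
endloop
endfacet
facet normal 0.679 -0.442 0.586
outer loop
vertex 2.786 -4.776 2.207
vertex 3.112 -4.661 1.916
vertex 3.18 -3.251 2.899
endloop
endfacet

endsolid


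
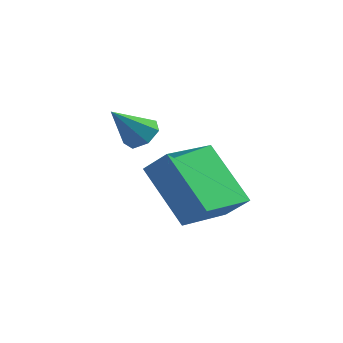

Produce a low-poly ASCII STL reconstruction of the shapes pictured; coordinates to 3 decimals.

solid 
facet normal 0.423 0.516 -0.745
outer loop
vertex 1.194 -0.321 -3.444
vertex 0.804 0.138 -3.348
vertex 1.353 0.047 -3.099
endloop
endfacet
facet normal 0.639 -0.655 0.404
outer loop
vertex 1.194 -0.321 -3.444
vertex 1.353 0.047 -3.099
vertex 0.216 -0.578 -2.312
endloop
endfacet
facet normal 0.424 0.514 -0.746
outer loop
vertex 1.353 0.047 -3.099
vertex 0.804 0.138 -3.348
vertex 1.099 0.484 -2.942
endloop
endfacet
facet normal 0.559 0.027 0.829
outer loop
vertex 1.353 0.047 -3.099
vertex 1.099 0.484 -2.942
vertex 0.216 -0.578 -2.312
endloop
endfacet
facet normal 0.422 0.515 -0.746
outer loop
vertex 1.099 0.484 -2.942
vertex 0.804 0.138 -3.348
vertex 0.623 0.66 -3.09
endloop
endfacet
facet normal -0.059 0.545 0.836
outer loop
vertex 1.099 0.484 -2.942
vertex 0.623 0.66 -3.09
vertex 0.216 -0.578 -2.312
endloop
endfacet
facet normal 0.423 0.515 -0.745
outer loop
vertex 0.623 0.66 -3.09
vertex 0.804 0.138 -3.348
vertex 0.283 0.443 -3.433
endloop
endfacet
facet normal -0.750 0.511 0.420
outer loop
vertex 0.623 0.66 -3.09
vertex 0.283 0.443 -3.433
vertex 0.216 -0.578 -2.312
endloop
endfacet
facet normal 0.423 0.515 -0.746
outer loop
vertex 0.283 0.443 -3.433
vertex 0.804 0.138 -3.348
vertex 0.335 -0.004 -3.712
endloop
endfacet
facet normal -0.993 -0.050 -0.105
outer loop
vertex 0.283 0.443 -3.433
vertex 0.335 -0.004 -3.712
vertex 0.216 -0.578 -2.312
endloop
endfacet
facet normal 0.423 0.515 -0.745
outer loop
vertex 0.335 -0.004 -3.712
vertex 0.804 0.138 -3.348
vertex 0.741 -0.344 -3.717
endloop
endfacet
facet normal -0.605 -0.717 -0.346
outer loop
vertex 0.335 -0.004 -3.712
vertex 0.741 -0.344 -3.717
vertex 0.216 -0.578 -2.312
endloop
endfacet
facet normal 0.423 0.515 -0.745
outer loop
vertex 0.741 -0.344 -3.717
vertex 0.804 0.138 -3.348
vertex 1.194 -0.321 -3.444
endloop
endfacet
facet normal 0.122 -0.985 -0.119
outer loop
vertex 0.741 -0.344 -3.717
vertex 1.194 -0.321 -3.444
vertex 0.216 -0.578 -2.312
endloop
endfacet
facet normal -0.631 0.336 0.700
outer loop
vertex 2.683 -2.78 -2.593
vertex 3.264 -1.12 -2.866
vertex 1.979 -2.648 -3.291
endloop
endfacet
facet normal -0.327 -0.933 0.153
outer loop
vertex 3.316 -3.36 -4.774
vertex 2.683 -2.78 -2.593
vertex 1.979 -2.648 -3.291
endloop
endfacet
facet normal -0.630 0.335 0.700
outer loop
vertex 1.979 -2.648 -3.291
vertex 3.264 -1.12 -2.866
vertex 2.56 -0.988 -3.563
endloop
endfacet
facet normal -0.704 0.132 -0.698
outer loop
vertex 2.56 -0.988 -3.563
vertex 3.316 -3.36 -4.774
vertex 1.979 -2.648 -3.291
endloop
endfacet
facet normal 0.704 -0.132 0.698
outer loop
vertex 2.683 -2.78 -2.593
vertex 4.601 -1.832 -4.349
vertex 3.264 -1.12 -2.866
endloop
endfacet
facet normal -0.327 -0.933 0.153
outer loop
vertex 4.02 -3.492 -4.077
vertex 2.683 -2.78 -2.593
vertex 3.316 -3.36 -4.774
endloop
endfacet
facet normal 0.704 -0.132 0.698
outer loop
vertex 4.02 -3.492 -4.077
vertex 4.601 -1.832 -4.349
vertex 2.683 -2.78 -2.593
endloop
endfacet
facet normal 0.327 0.933 -0.153
outer loop
vertex 3.264 -1.12 -2.866
vertex 4.601 -1.832 -4.349
vertex 2.56 -0.988 -3.563
endloop
endfacet
facet normal -0.704 0.132 -0.698
outer loop
vertex 3.897 -1.7 -5.047
vertex 3.316 -3.36 -4.774
vertex 2.56 -0.988 -3.563
endloop
endfacet
facet normal 0.327 0.933 -0.153
outer loop
vertex 2.56 -0.988 -3.563
vertex 4.601 -1.832 -4.349
vertex 3.897 -1.7 -5.047
endloop
endfacet
facet normal 0.630 -0.336 -0.700
outer loop
vertex 3.897 -1.7 -5.047
vertex 4.02 -3.492 -4.077
vertex 3.316 -3.36 -4.774
endloop
endfacet
facet normal 0.631 -0.335 -0.700
outer loop
vertex 4.601 -1.832 -4.349
vertex 4.02 -3.492 -4.077
vertex 3.897 -1.7 -5.047
endloop
endfacet

endsolid
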